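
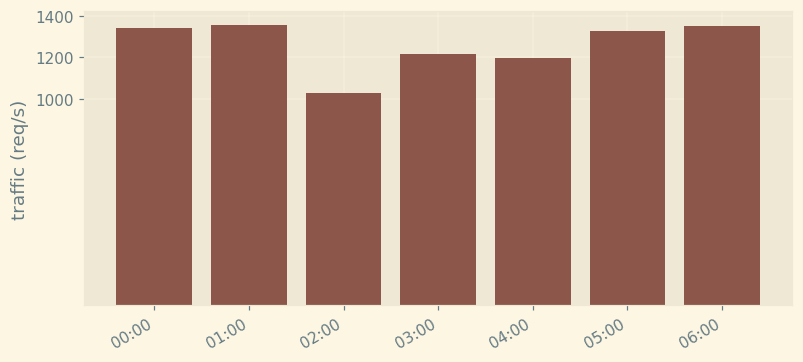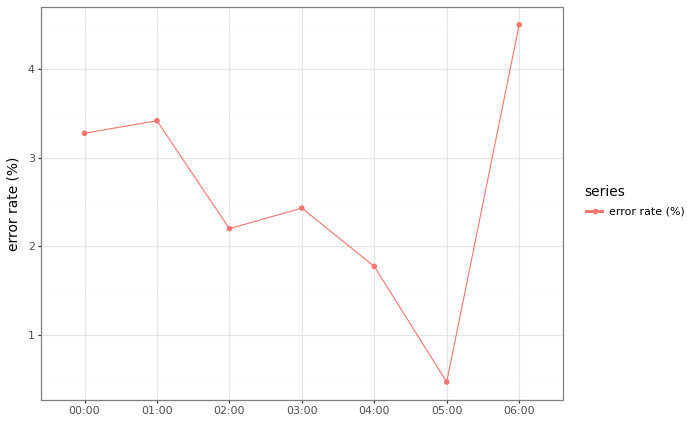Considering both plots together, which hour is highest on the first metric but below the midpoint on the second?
Chart 2 median error rate (%) ≈ 2.5; below-median hours: 02:00, 04:00, 05:00. Among those, 05:00 has the highest traffic (req/s) (≈ 1400).

05:00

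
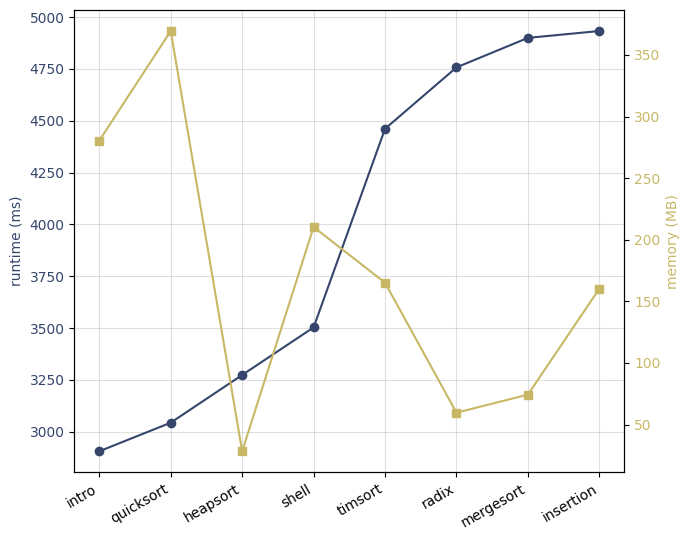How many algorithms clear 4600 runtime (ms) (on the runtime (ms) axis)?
3

Above 4600: radix, mergesort, insertion.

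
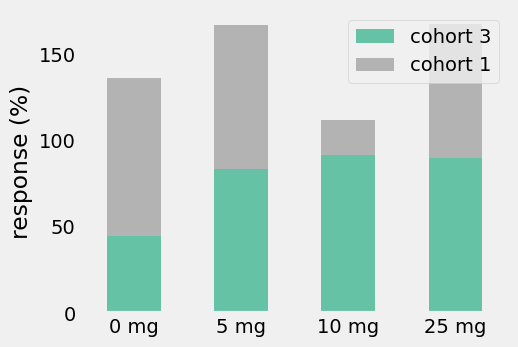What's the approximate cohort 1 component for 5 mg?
cohort 1 top ≈ 160, bottom ≈ 80; segment ≈ 80.

≈ 80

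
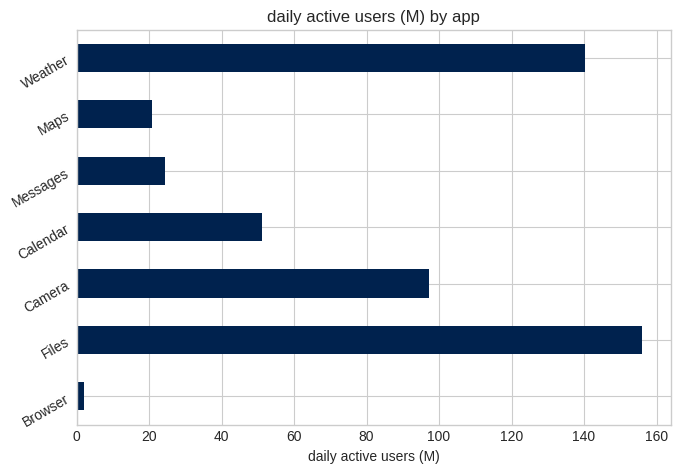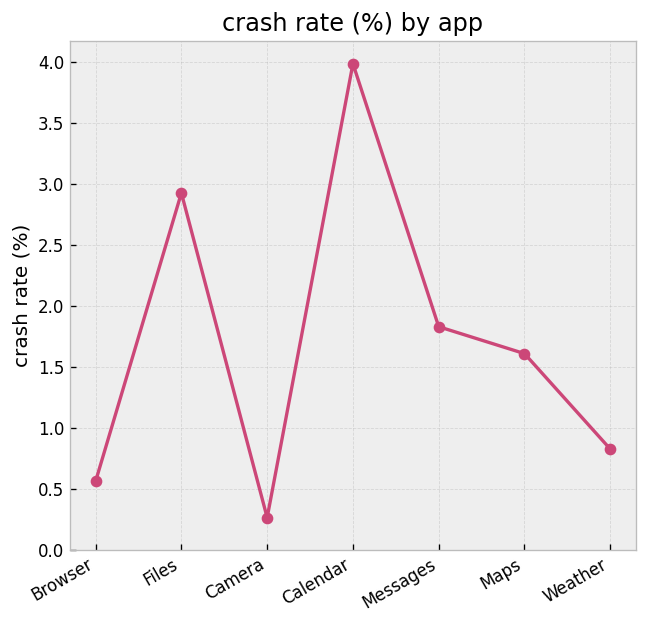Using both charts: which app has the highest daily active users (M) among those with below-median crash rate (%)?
Weather

Chart 2 median crash rate (%) ≈ 1.5; below-median apps: Browser, Camera, Weather. Among those, Weather has the highest daily active users (M) (≈ 140).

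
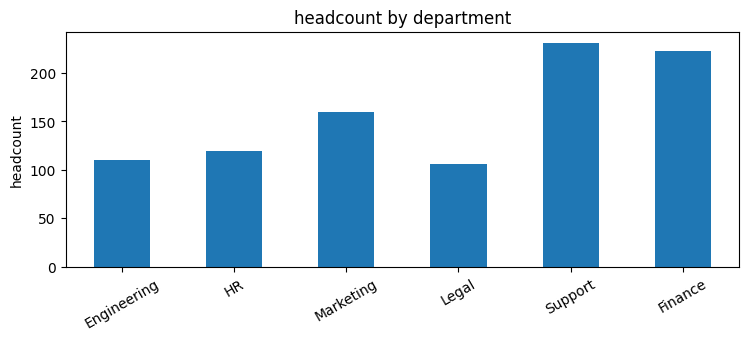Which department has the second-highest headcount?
Finance

Top 3: Support ≈ 240, Finance ≈ 220, Marketing ≈ 160.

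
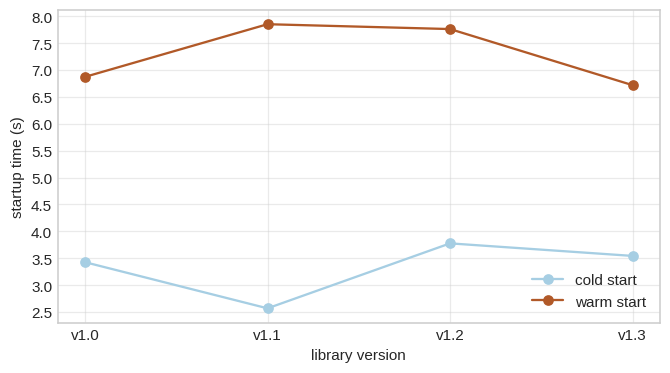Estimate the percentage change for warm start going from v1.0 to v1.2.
v1.0 ≈ 7.0, v1.2 ≈ 8.0; (8.0 − 7.0) / 7.0 ≈ +14.3%.

≈ +14.3%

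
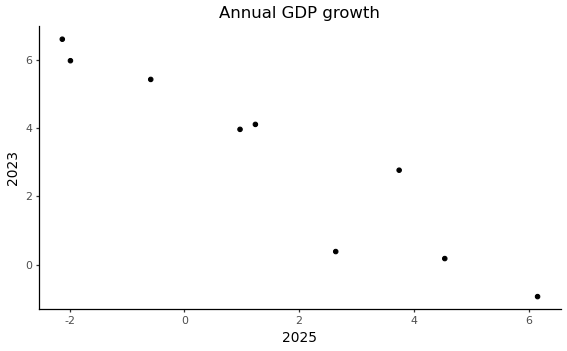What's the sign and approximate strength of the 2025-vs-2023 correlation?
negative, strong

Points are negatively correlated; strong (|r| ≈ 0.9).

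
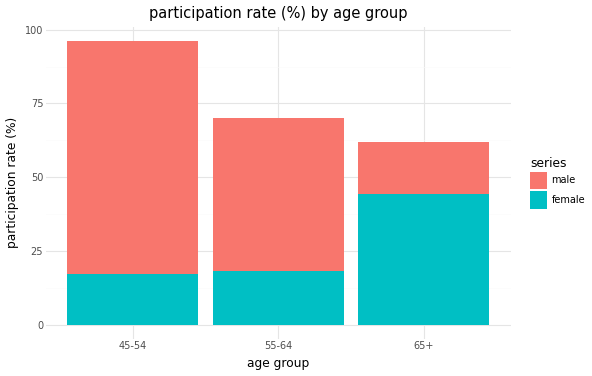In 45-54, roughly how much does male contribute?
male top ≈ 100, bottom ≈ 20; segment ≈ 80.

≈ 80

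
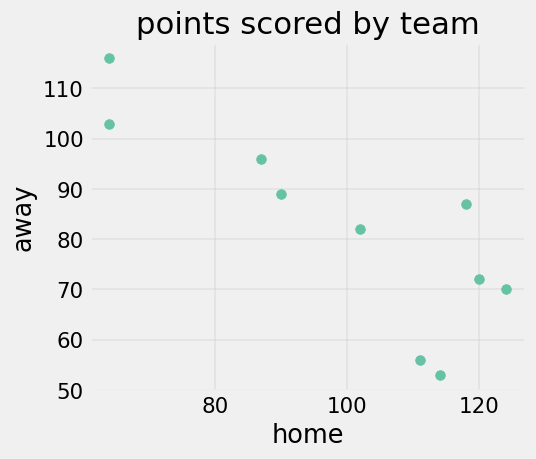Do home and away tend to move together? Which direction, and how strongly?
Points are negatively correlated; strong (|r| ≈ 0.8).

negative, strong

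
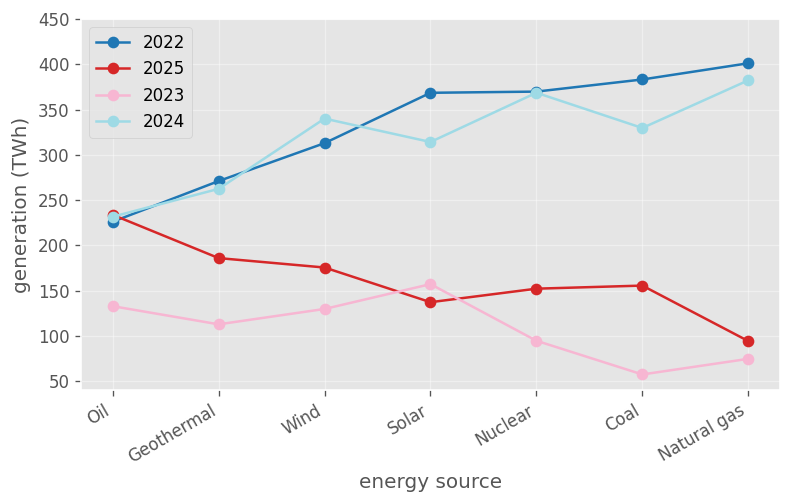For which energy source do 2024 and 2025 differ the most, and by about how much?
Natural gas: 2024 ≈ 400, 2025 ≈ 100 → gap ≈ 300. Next-largest (Nuclear) is only ≈ 200.

Natural gas, ≈ 300 TWh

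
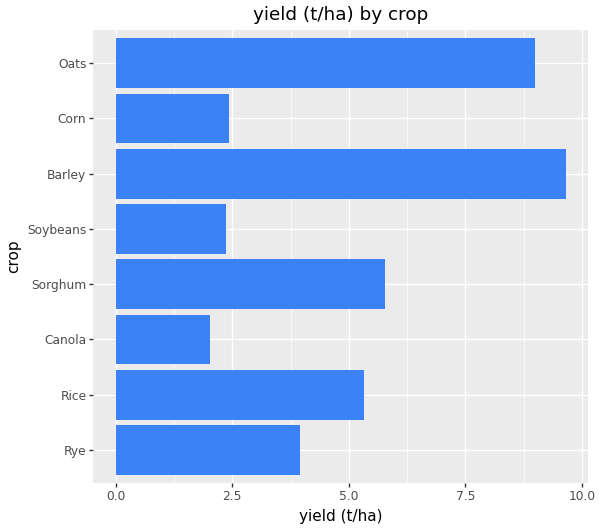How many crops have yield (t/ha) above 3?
Above 3: Rye, Rice, Sorghum, Barley, Oats.

5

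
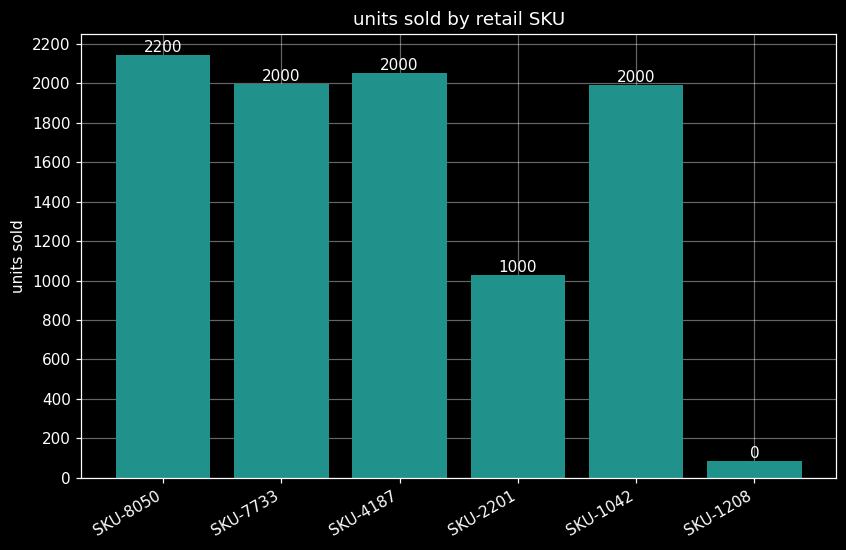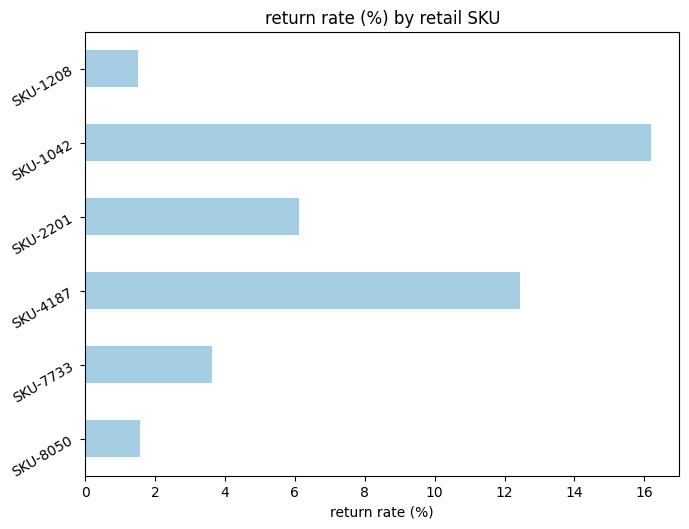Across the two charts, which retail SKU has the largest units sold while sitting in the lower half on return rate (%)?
SKU-8050

Chart 2 median return rate (%) ≈ 4; below-median retail SKUs: SKU-8050, SKU-7733, SKU-1208. Among those, SKU-8050 has the highest units sold (≈ 2200).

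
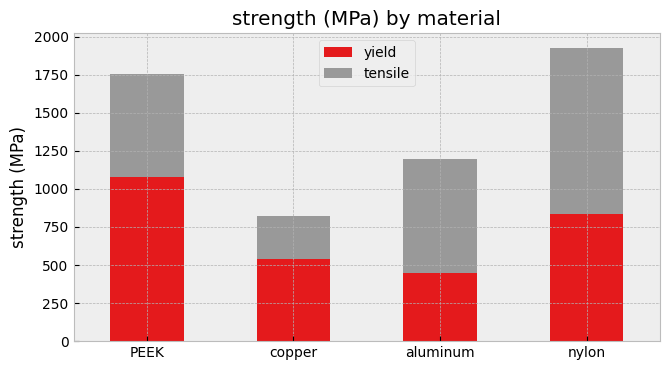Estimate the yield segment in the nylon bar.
yield top ≈ 800, bottom ≈ 0; segment ≈ 800.

≈ 800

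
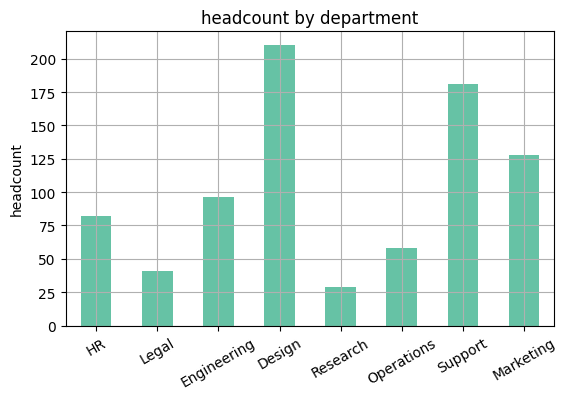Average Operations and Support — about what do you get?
≈ 120

(60 + 180) / 2 ≈ 120.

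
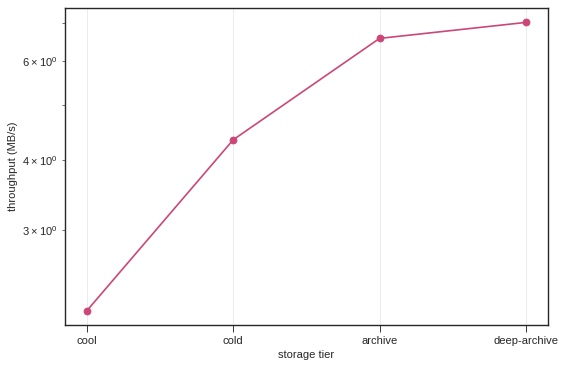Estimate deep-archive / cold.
deep-archive ≈ 7.0, cold ≈ 4.5; 7.0/4.5 ≈ 1.56.

≈ 1.56×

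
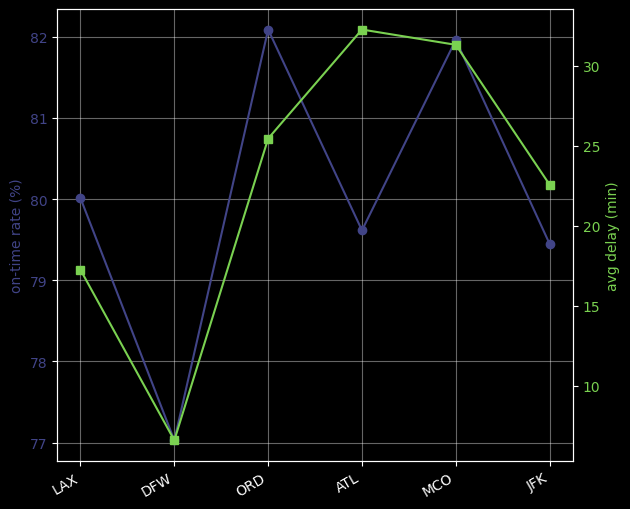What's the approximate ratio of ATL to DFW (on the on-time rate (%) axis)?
≈ 1.03×

ATL ≈ 79.5, DFW ≈ 77.0; 79.5/77.0 ≈ 1.03.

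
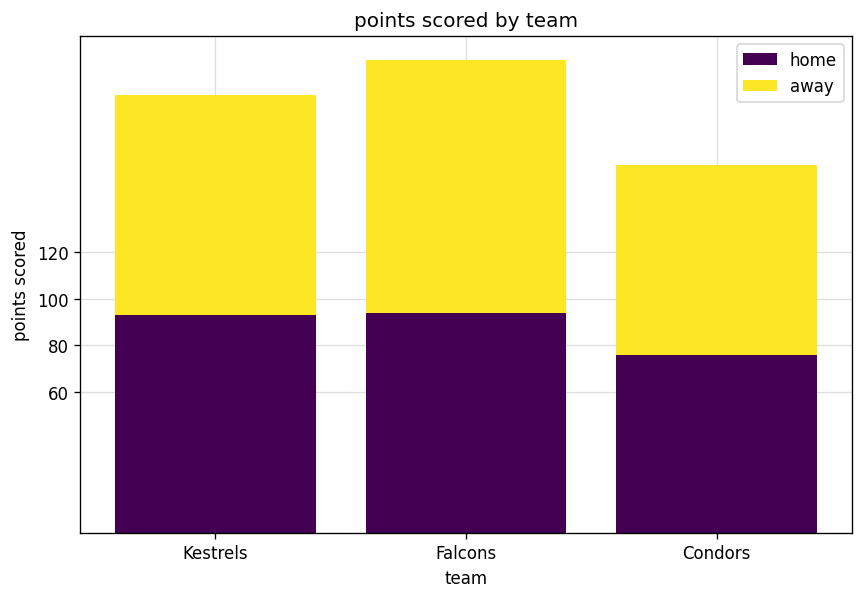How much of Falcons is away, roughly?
≈ 100

away top ≈ 200, bottom ≈ 100; segment ≈ 100.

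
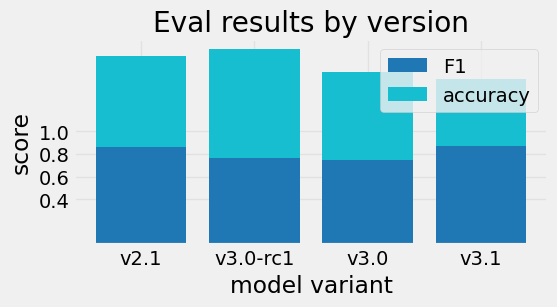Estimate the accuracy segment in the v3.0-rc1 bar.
≈ 1.0

accuracy top ≈ 1.8, bottom ≈ 0.8; segment ≈ 1.0.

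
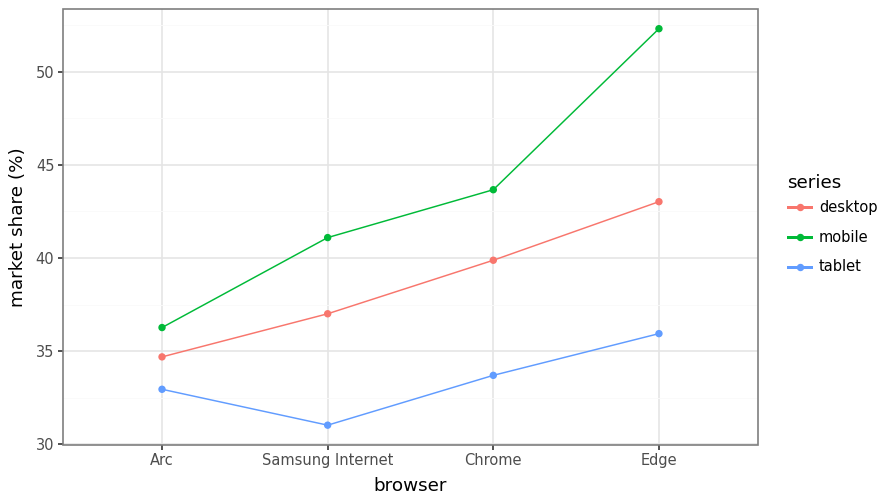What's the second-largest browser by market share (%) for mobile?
Top 3 for mobile: Edge ≈ 52, Chrome ≈ 44, Samsung Internet ≈ 42.

Chrome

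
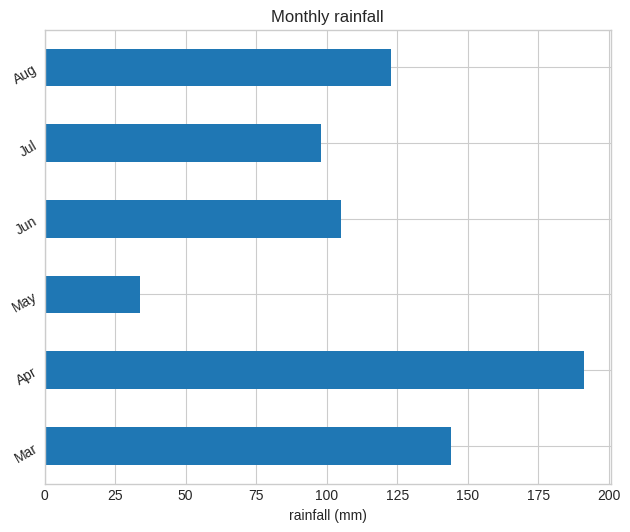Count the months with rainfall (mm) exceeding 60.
Above 60: Mar, Apr, Jun, Jul, Aug.

5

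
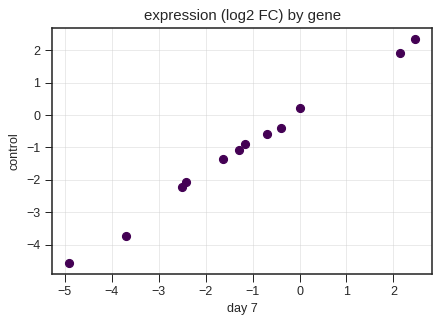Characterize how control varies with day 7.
positive, strong

Points are positively correlated; strong (|r| ≈ 1.0).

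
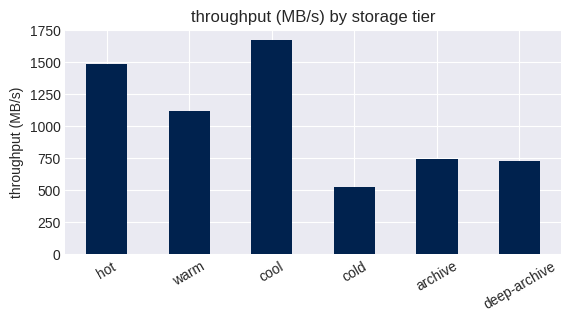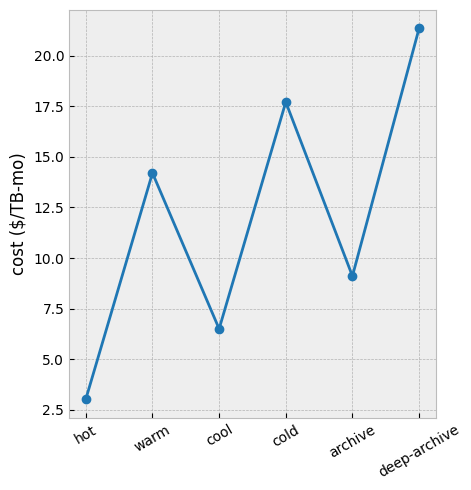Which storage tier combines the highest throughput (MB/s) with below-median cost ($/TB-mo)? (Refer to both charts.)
Chart 2 median cost ($/TB-mo) ≈ 12; below-median storage tiers: hot, cool, archive. Among those, cool has the highest throughput (MB/s) (≈ 1600).

cool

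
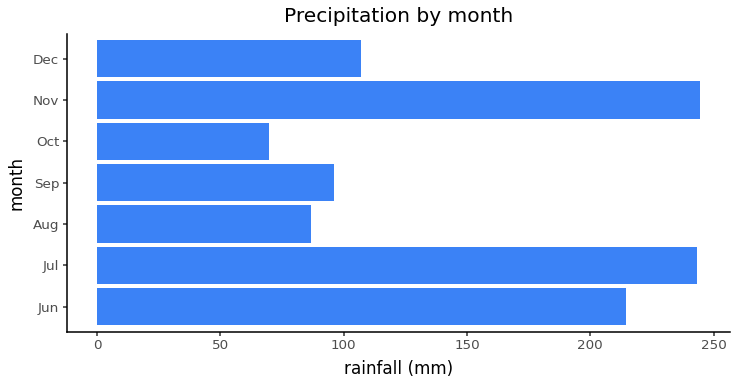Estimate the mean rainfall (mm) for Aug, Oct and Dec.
≈ 83

(75 + 75 + 100) / 3 ≈ 83.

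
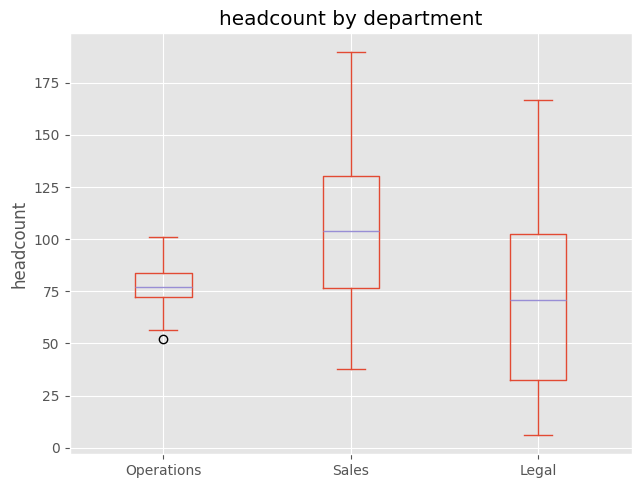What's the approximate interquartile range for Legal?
Q3 ≈ 100, Q1 ≈ 30; IQR ≈ 70.

≈ 70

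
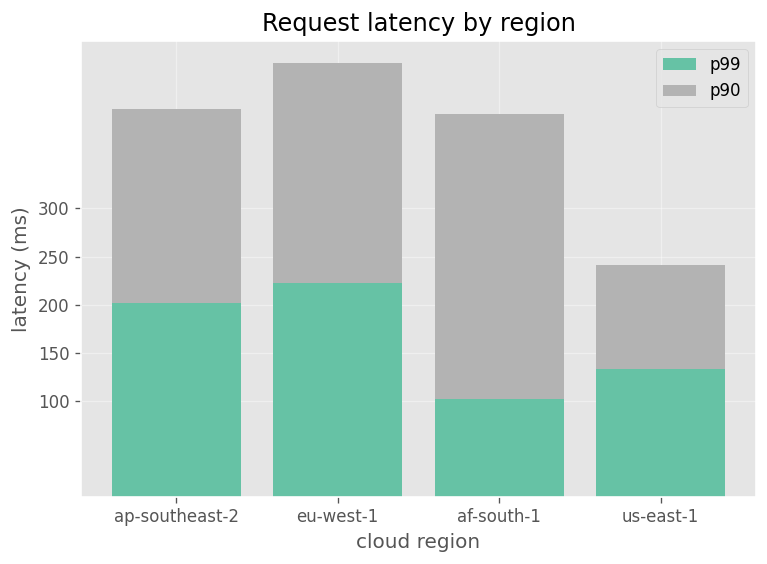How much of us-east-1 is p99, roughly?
≈ 150

p99 top ≈ 150, bottom ≈ 0; segment ≈ 150.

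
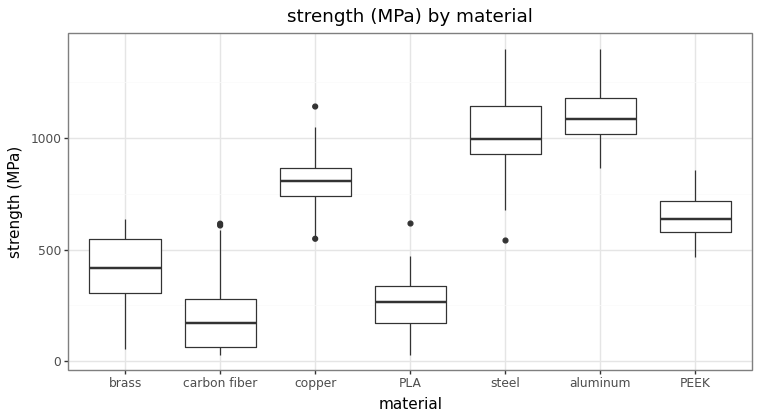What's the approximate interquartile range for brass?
≈ 200

Q3 ≈ 500, Q1 ≈ 300; IQR ≈ 200.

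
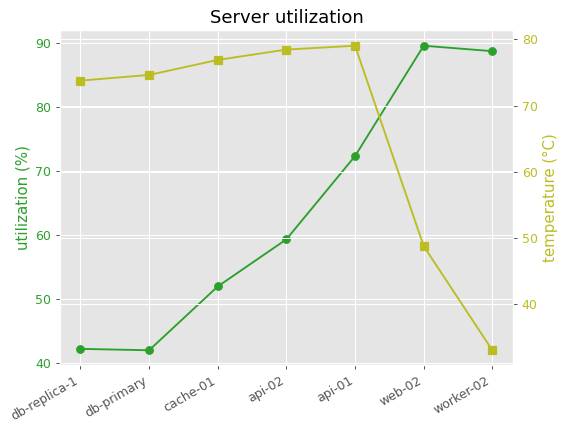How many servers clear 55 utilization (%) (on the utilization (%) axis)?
Above 55: api-02, api-01, web-02, worker-02.

4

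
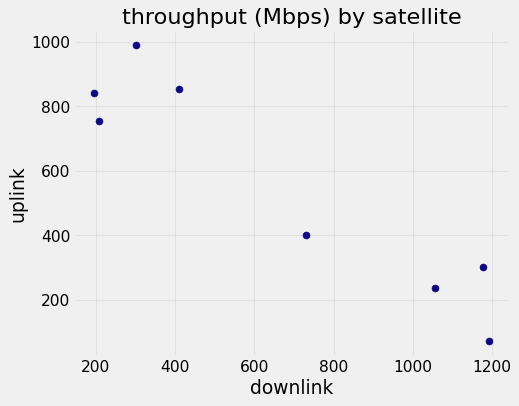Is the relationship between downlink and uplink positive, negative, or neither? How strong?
negative, strong

Points are negatively correlated; strong (|r| ≈ 0.9).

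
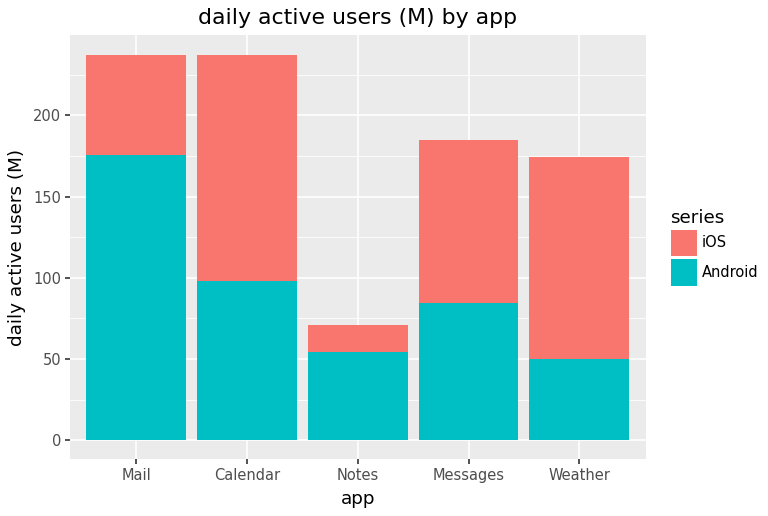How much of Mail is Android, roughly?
Android top ≈ 180, bottom ≈ 0; segment ≈ 180.

≈ 180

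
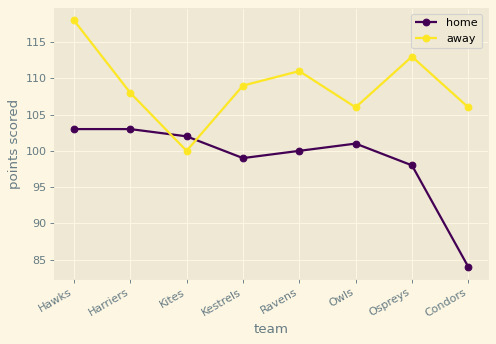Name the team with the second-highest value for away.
Ospreys

Top 3 for away: Hawks ≈ 120, Ospreys ≈ 115, Ravens ≈ 110.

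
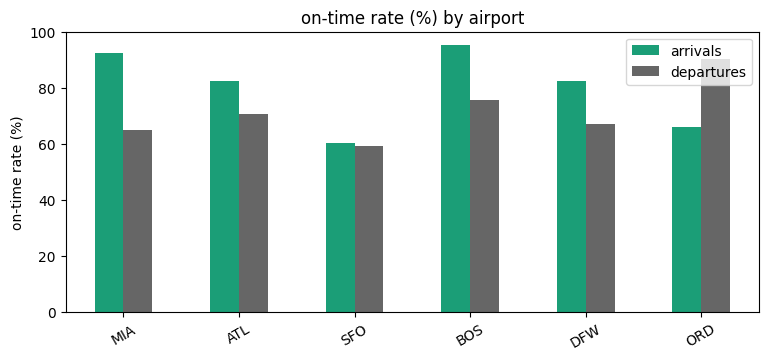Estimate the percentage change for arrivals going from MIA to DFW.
≈ -11.1%

MIA ≈ 90, DFW ≈ 80; (80 − 90) / 90 ≈ -11.1%.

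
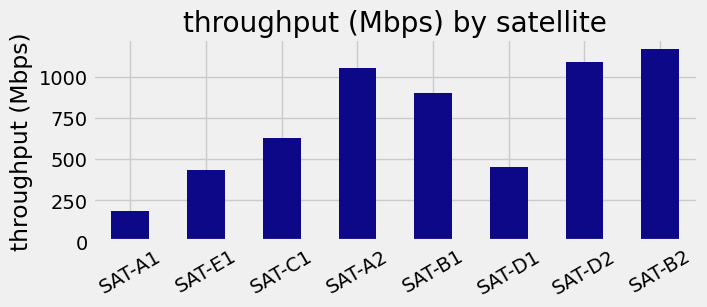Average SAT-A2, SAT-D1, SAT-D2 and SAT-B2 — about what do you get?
(1100 + 400 + 1100 + 1200) / 4 ≈ 950.

≈ 950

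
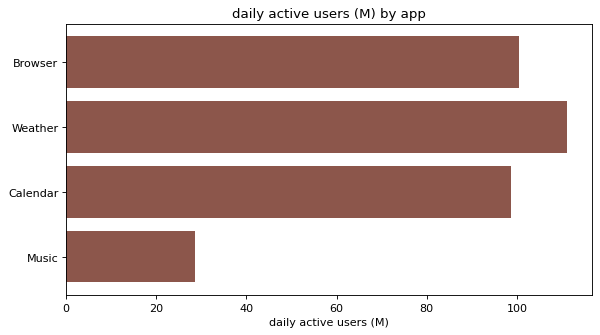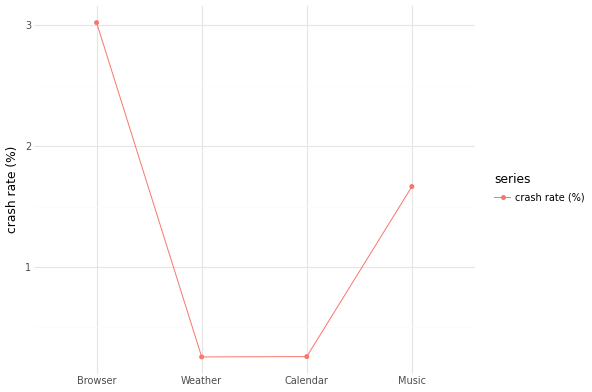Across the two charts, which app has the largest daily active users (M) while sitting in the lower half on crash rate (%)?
Weather

Chart 2 median crash rate (%) ≈ 1; below-median apps: Weather, Calendar. Among those, Weather has the highest daily active users (M) (≈ 120).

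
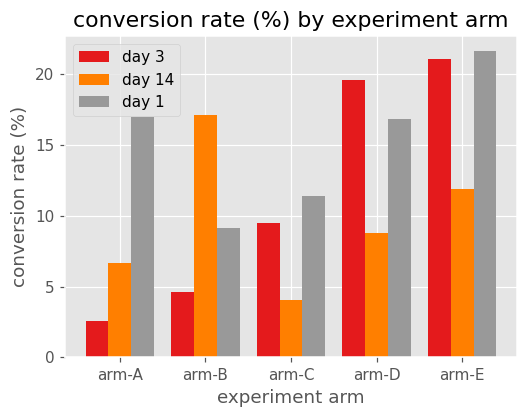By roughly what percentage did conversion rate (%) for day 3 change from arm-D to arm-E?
arm-D ≈ 20, arm-E ≈ 22; (22 − 20) / 20 ≈ +10%.

≈ +10%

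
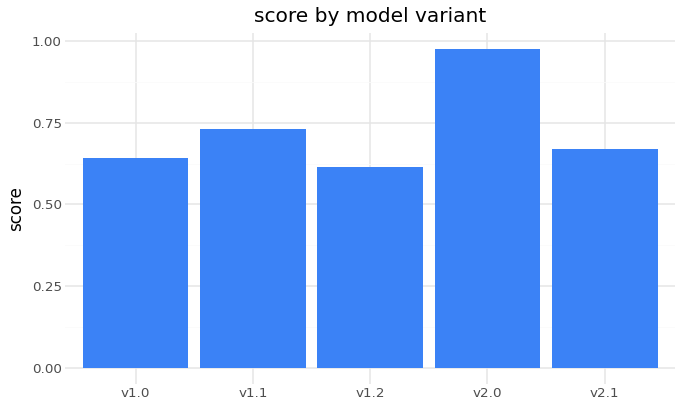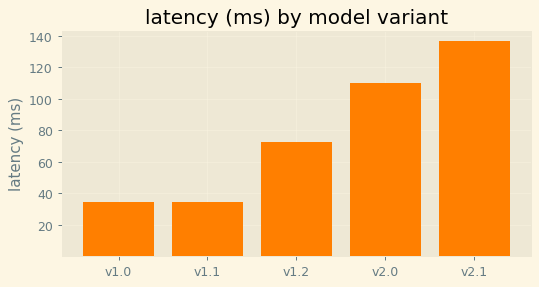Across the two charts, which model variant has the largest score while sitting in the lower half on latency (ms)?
v1.1

Chart 2 median latency (ms) ≈ 80; below-median model variants: v1.0, v1.1. Among those, v1.1 has the highest score (≈ 0.7).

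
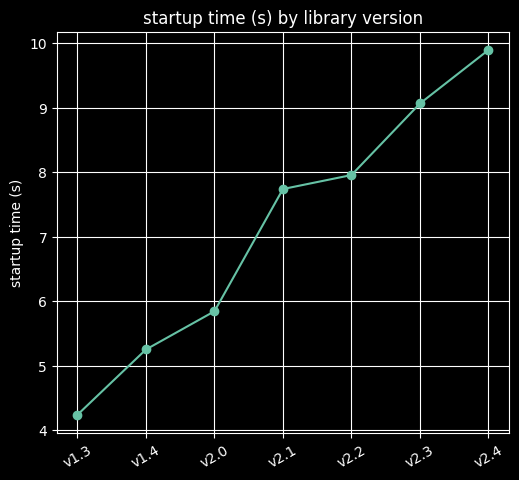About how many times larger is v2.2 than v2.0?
≈ 1.33×

v2.2 ≈ 8.0, v2.0 ≈ 6.0; 8.0/6.0 ≈ 1.33.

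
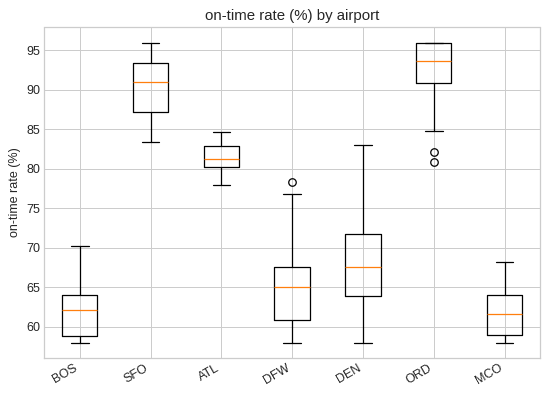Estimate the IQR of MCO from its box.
≈ 5

Q3 ≈ 65, Q1 ≈ 60; IQR ≈ 5.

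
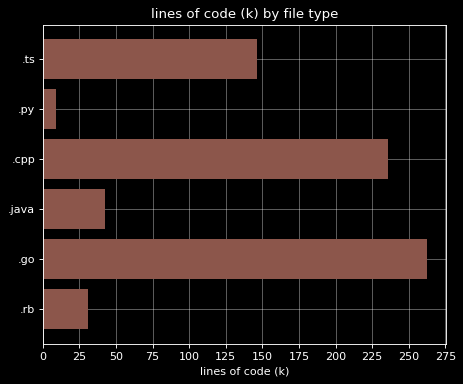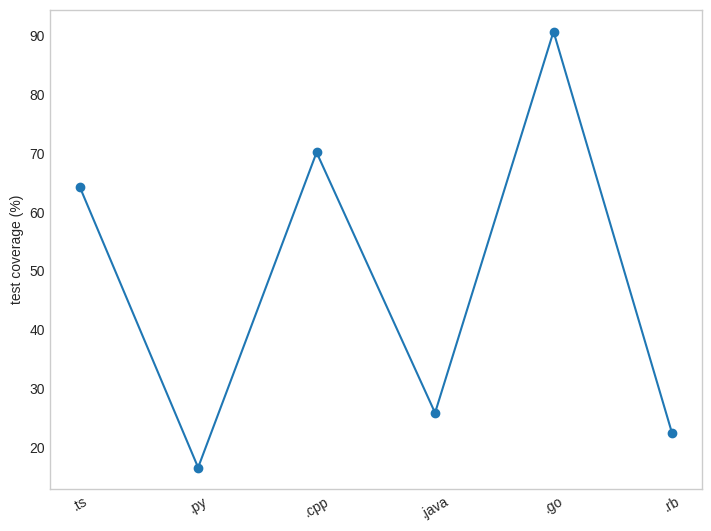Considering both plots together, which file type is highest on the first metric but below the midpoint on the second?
Chart 2 median test coverage (%) ≈ 50; below-median file types: .py, .java, .rb. Among those, .java has the highest lines of code (k) (≈ 50).

.java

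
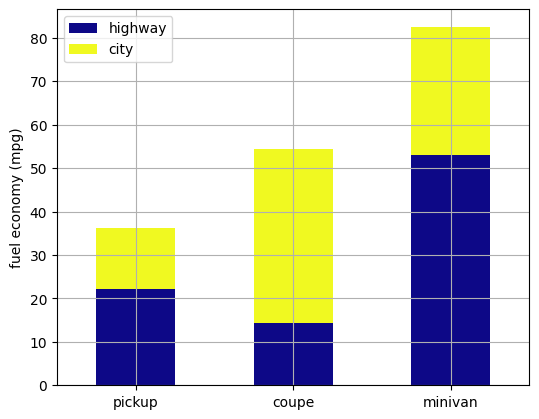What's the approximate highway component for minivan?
≈ 50

highway top ≈ 50, bottom ≈ 0; segment ≈ 50.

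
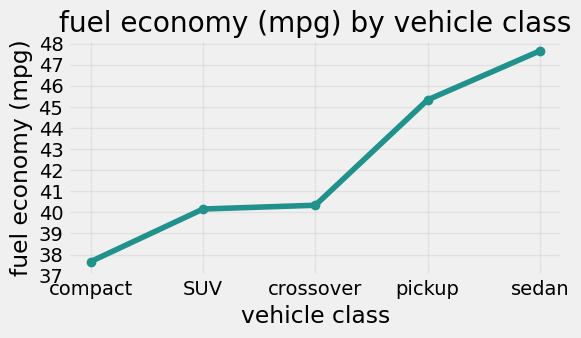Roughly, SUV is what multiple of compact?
SUV ≈ 40, compact ≈ 38; 40/38 ≈ 1.05.

≈ 1.05×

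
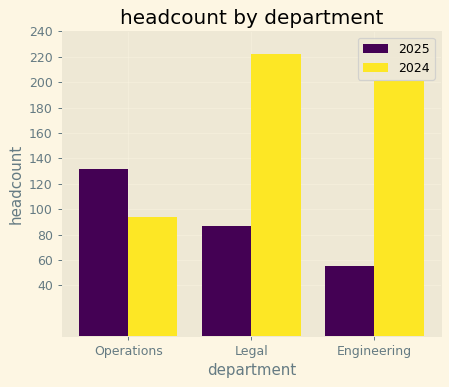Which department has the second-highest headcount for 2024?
Top 3 for 2024: Legal ≈ 220, Engineering ≈ 200, Operations ≈ 100.

Engineering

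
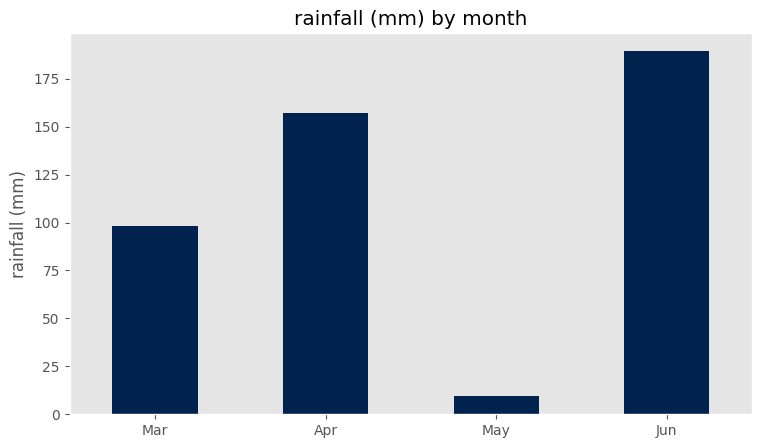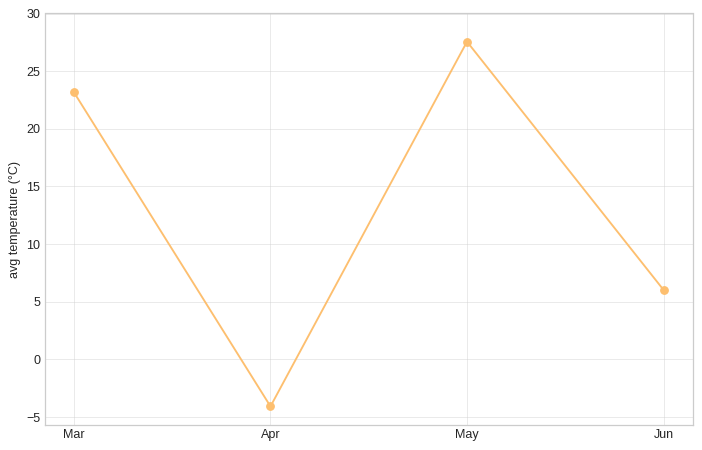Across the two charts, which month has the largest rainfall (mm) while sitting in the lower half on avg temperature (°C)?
Chart 2 median avg temperature (°C) ≈ 15; below-median months: Apr, Jun. Among those, Jun has the highest rainfall (mm) (≈ 180).

Jun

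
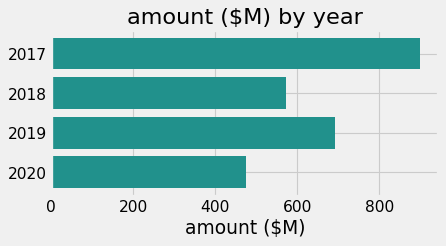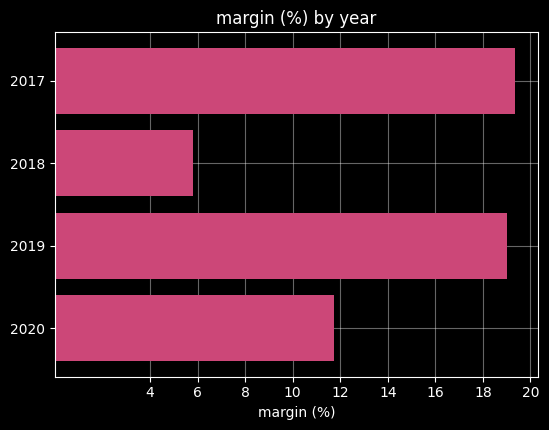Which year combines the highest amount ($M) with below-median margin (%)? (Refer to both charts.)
Chart 2 median margin (%) ≈ 16; below-median years: 2018, 2020. Among those, 2018 has the highest amount ($M) (≈ 600).

2018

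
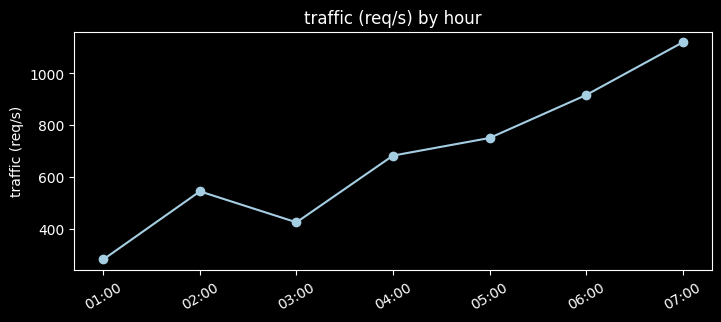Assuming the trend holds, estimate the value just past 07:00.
Last three: 800, 900, 1100 → slope ≈ 150/step → next ≈ 1250.

≈ 1250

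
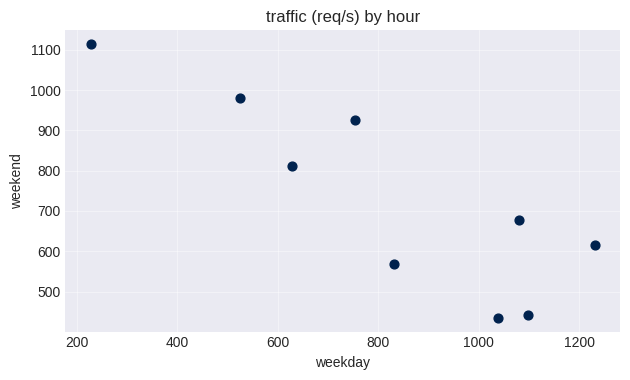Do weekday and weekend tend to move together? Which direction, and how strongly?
Points are negatively correlated; strong (|r| ≈ 0.9).

negative, strong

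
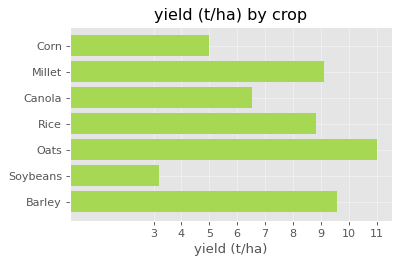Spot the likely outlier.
Soybeans

Soybeans ≈ 3; the rest sit between ≈ 5 and ≈ 11.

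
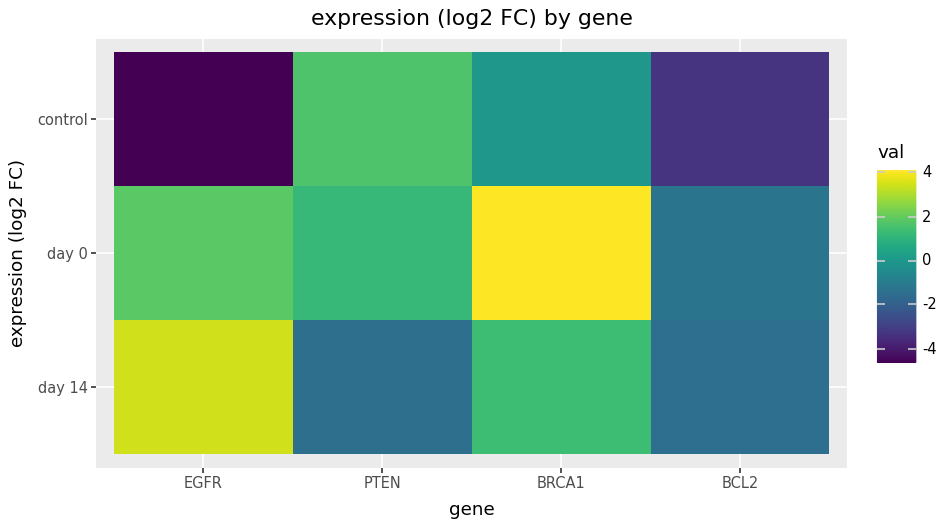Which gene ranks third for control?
Top 4 for control: PTEN ≈ 2, BRCA1 ≈ 0, BCL2 ≈ -3, EGFR ≈ -5.

BCL2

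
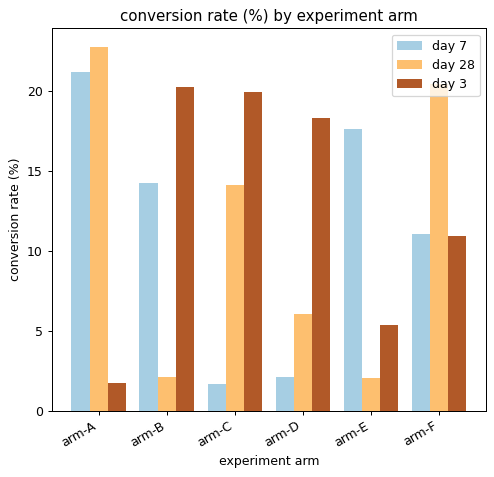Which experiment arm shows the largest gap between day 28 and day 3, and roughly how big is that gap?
arm-A, ≈ 20 %

arm-A: day 28 ≈ 22, day 3 ≈ 2 → gap ≈ 20. Next-largest (arm-B) is only ≈ 18.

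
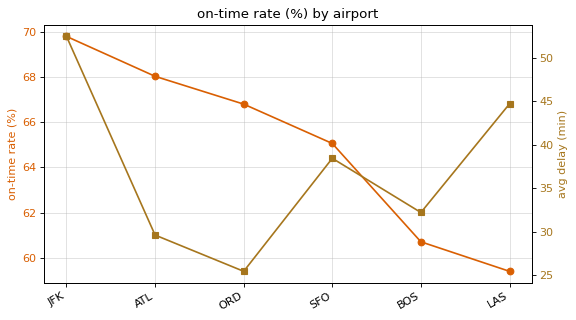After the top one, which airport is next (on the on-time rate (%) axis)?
ATL

Top 3 (on the on-time rate (%) axis): JFK ≈ 70, ATL ≈ 68, ORD ≈ 67.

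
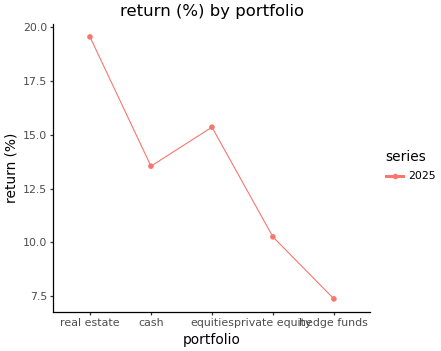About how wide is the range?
≈ 12

Max real estate ≈ 20, min hedge funds ≈ 8; range ≈ 12.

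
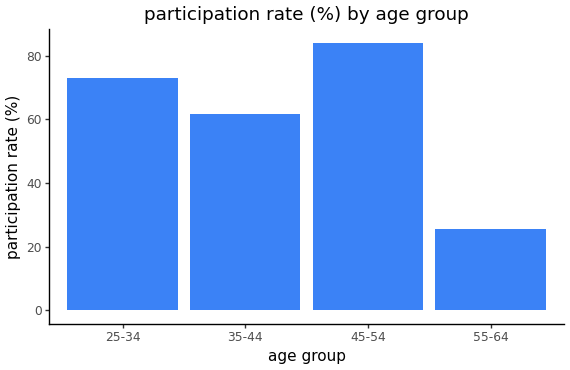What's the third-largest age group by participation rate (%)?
Top 4: 45-54 ≈ 80, 25-34 ≈ 70, 35-44 ≈ 60, 55-64 ≈ 30.

35-44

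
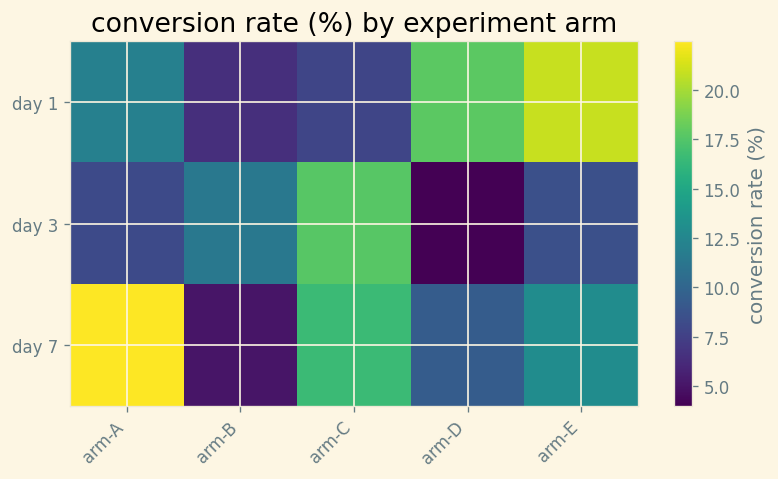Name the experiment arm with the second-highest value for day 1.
Top 3 for day 1: arm-E ≈ 20, arm-D ≈ 18, arm-A ≈ 12.

arm-D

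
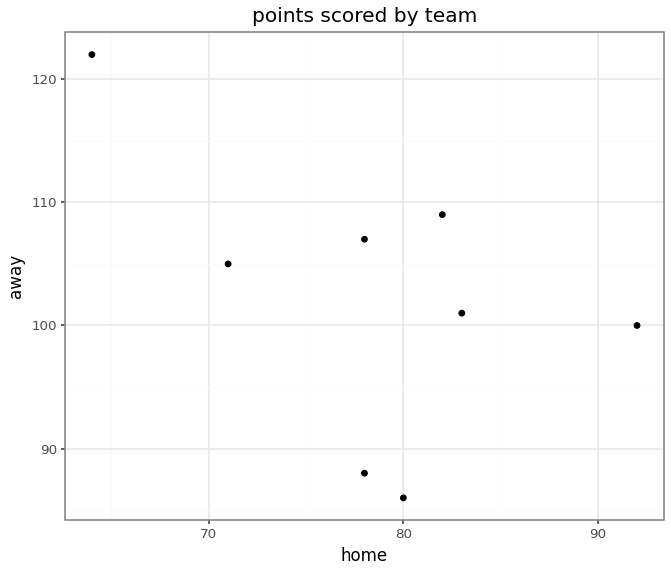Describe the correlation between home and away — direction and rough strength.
negative, moderate

Points are negatively correlated; moderate (|r| ≈ 0.5).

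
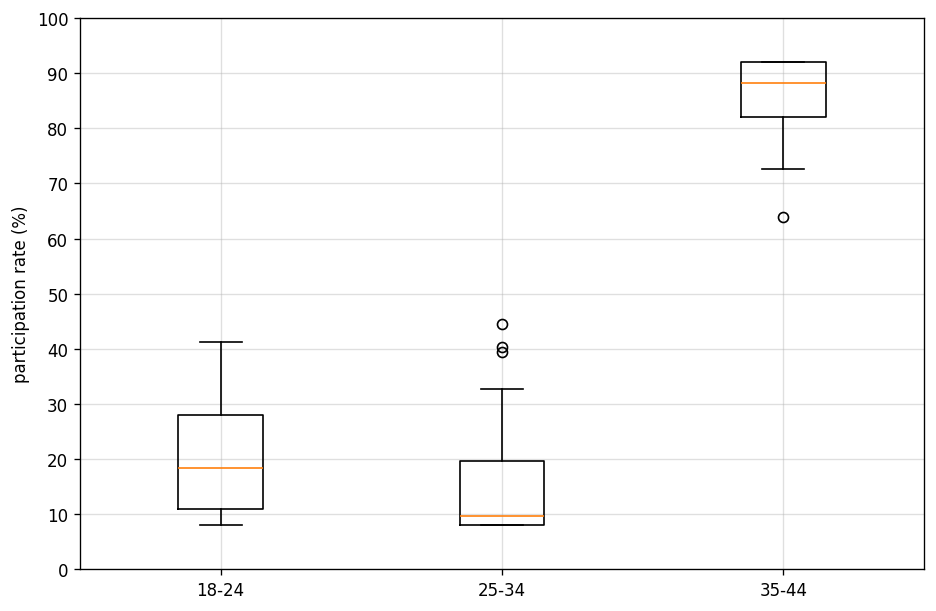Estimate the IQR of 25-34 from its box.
Q3 ≈ 20, Q1 ≈ 10; IQR ≈ 10.

≈ 10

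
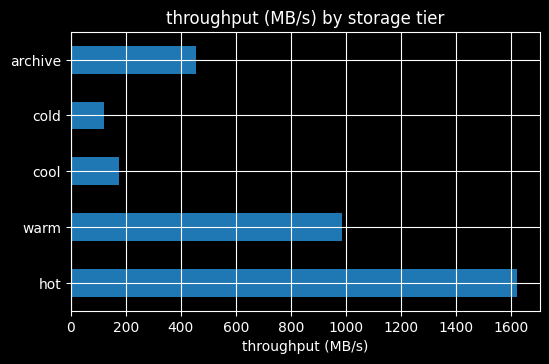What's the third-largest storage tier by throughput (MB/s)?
Top 4: hot ≈ 1600, warm ≈ 1000, archive ≈ 400, cool ≈ 200.

archive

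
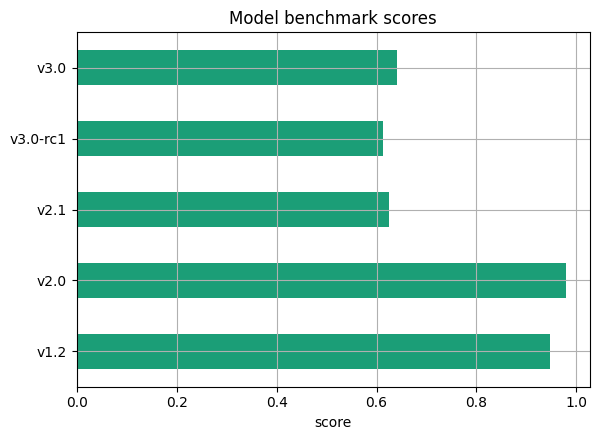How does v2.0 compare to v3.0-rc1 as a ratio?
v2.0 ≈ 1.0, v3.0-rc1 ≈ 0.6; 1.0/0.6 ≈ 1.67.

≈ 1.67×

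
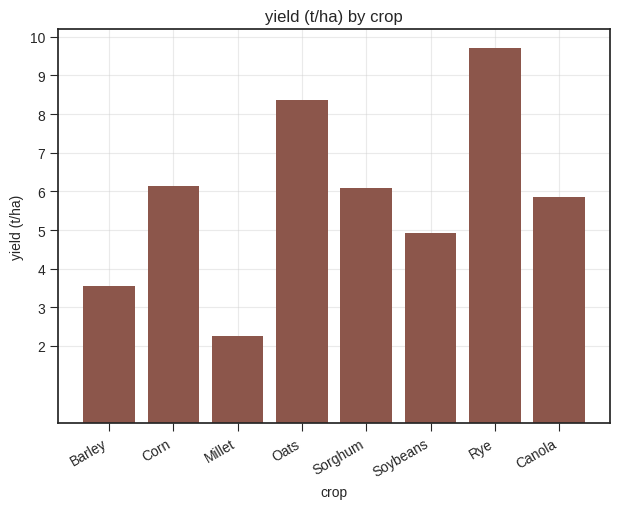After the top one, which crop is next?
Oats

Top 3: Rye ≈ 10, Oats ≈ 8, Corn ≈ 6.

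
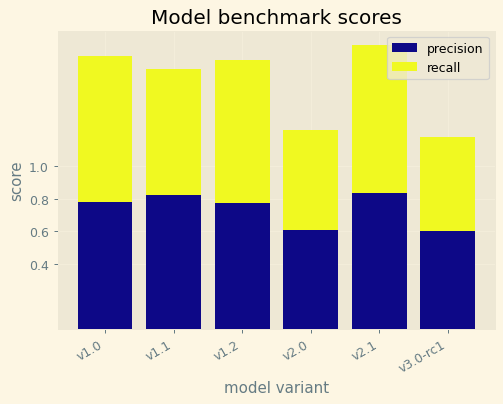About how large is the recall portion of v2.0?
≈ 0.6

recall top ≈ 1.2, bottom ≈ 0.6; segment ≈ 0.6.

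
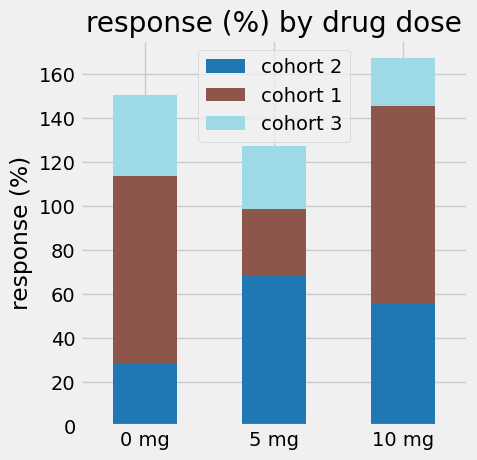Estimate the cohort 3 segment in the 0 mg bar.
cohort 3 top ≈ 160, bottom ≈ 120; segment ≈ 40.

≈ 40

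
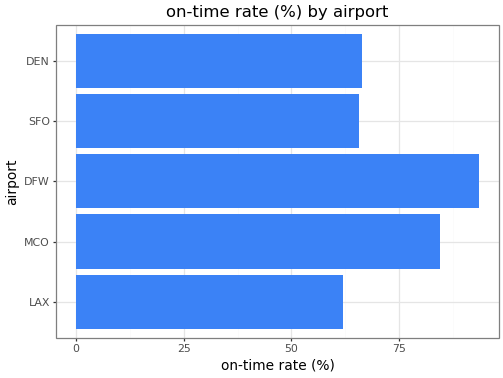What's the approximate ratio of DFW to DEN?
≈ 1.29×

DFW ≈ 90, DEN ≈ 70; 90/70 ≈ 1.29.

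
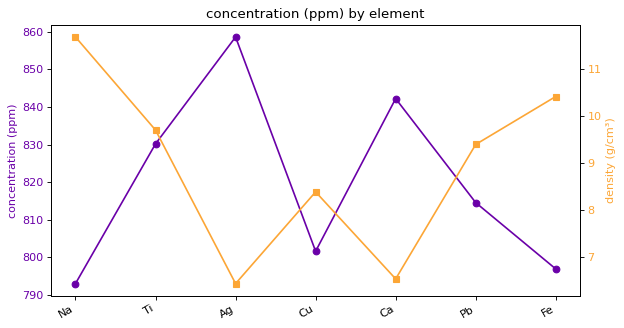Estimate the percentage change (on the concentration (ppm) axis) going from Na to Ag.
≈ +8.9%

Na ≈ 790, Ag ≈ 860; (860 − 790) / 790 ≈ +8.9%.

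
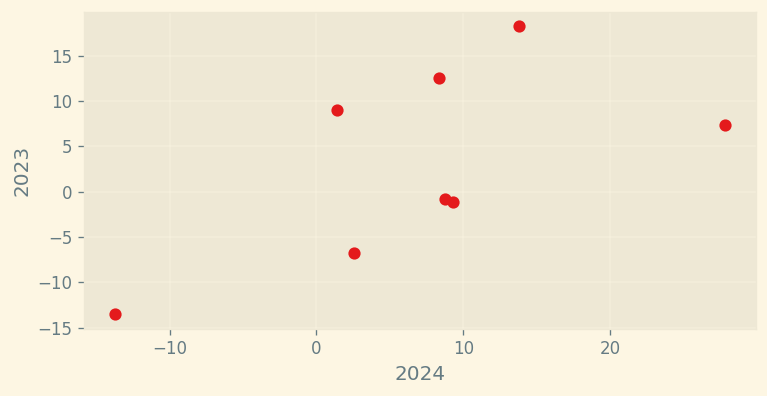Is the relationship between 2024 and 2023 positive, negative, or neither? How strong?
Points are positively correlated; moderate (|r| ≈ 0.6).

positive, moderate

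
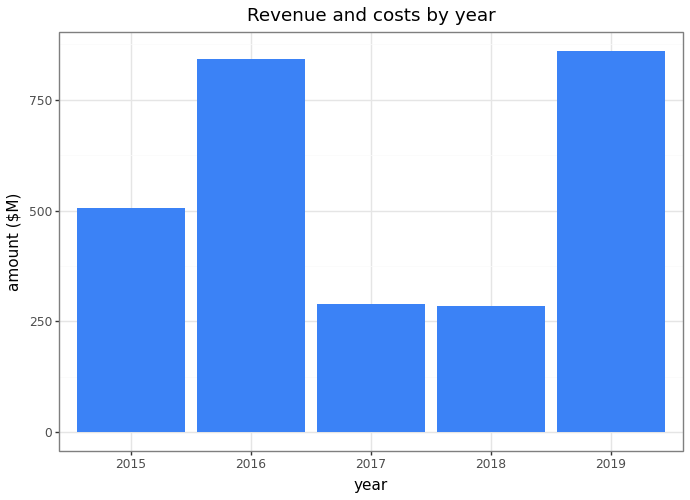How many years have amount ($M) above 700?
Above 700: 2016, 2019.

2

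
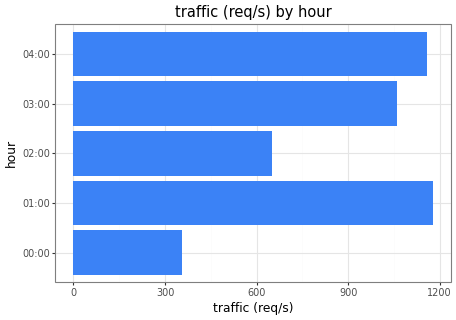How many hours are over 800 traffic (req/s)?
Above 800: 01:00, 03:00, 04:00.

3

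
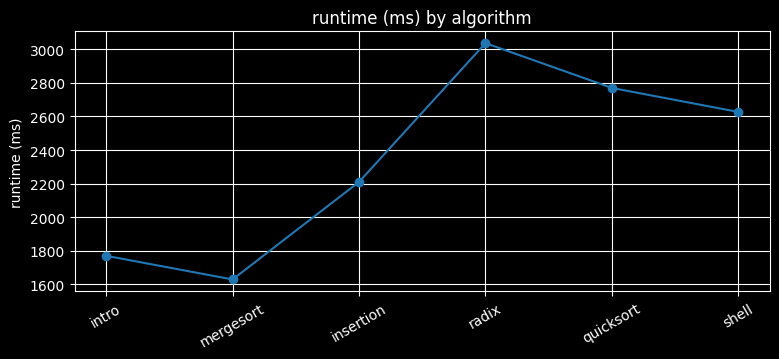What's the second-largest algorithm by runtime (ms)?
Top 3: radix ≈ 3000, quicksort ≈ 2800, shell ≈ 2600.

quicksort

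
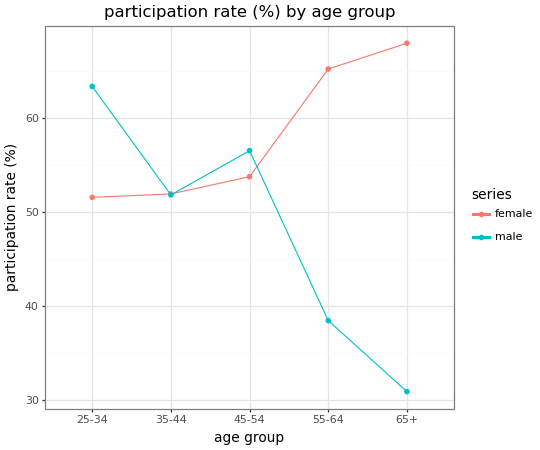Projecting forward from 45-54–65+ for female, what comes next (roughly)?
Last three: 55, 65, 70 → slope ≈ 7.5/step → next ≈ 77.5.

≈ 77.5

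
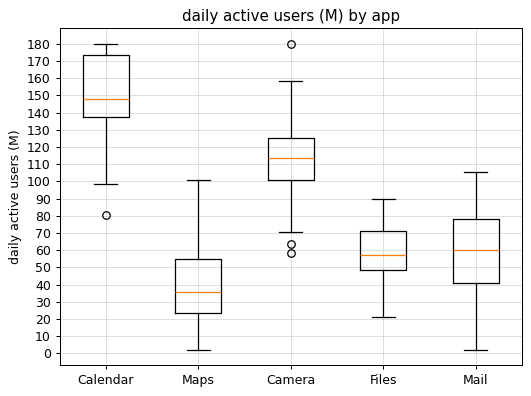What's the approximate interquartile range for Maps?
≈ 30

Q3 ≈ 50, Q1 ≈ 20; IQR ≈ 30.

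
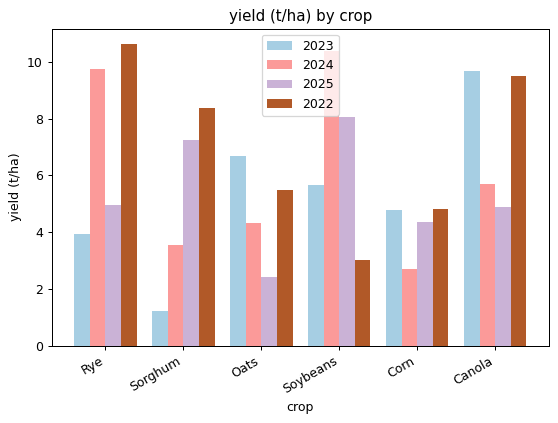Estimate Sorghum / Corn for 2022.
≈ 1.6×

Sorghum ≈ 8, Corn ≈ 5; 8/5 ≈ 1.6.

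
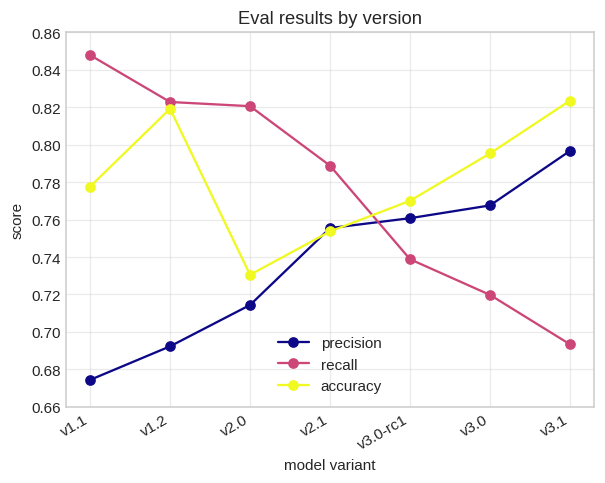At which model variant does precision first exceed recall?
v3.0-rc1

v2.1: precision ≈ 0.76 vs recall ≈ 0.78 (not yet); v3.0-rc1: precision ≈ 0.76 vs recall ≈ 0.74 (first crossover).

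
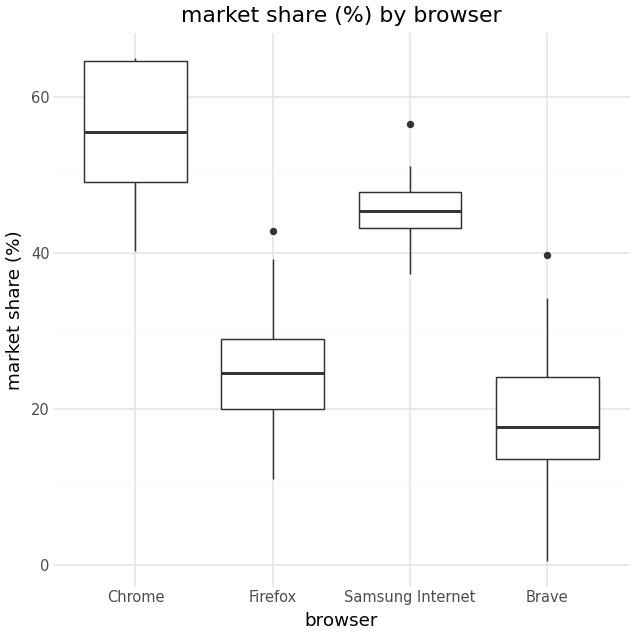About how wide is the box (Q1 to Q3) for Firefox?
≈ 10

Q3 ≈ 30, Q1 ≈ 20; IQR ≈ 10.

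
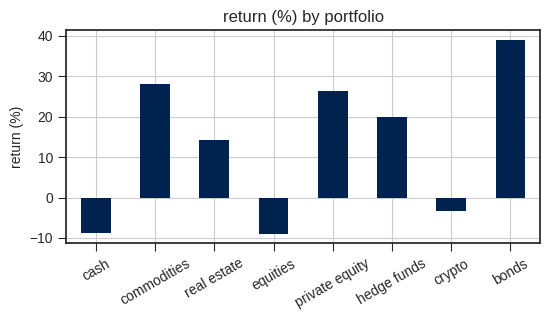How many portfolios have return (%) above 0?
5

Above 0: commodities, real estate, private equity, hedge funds, bonds.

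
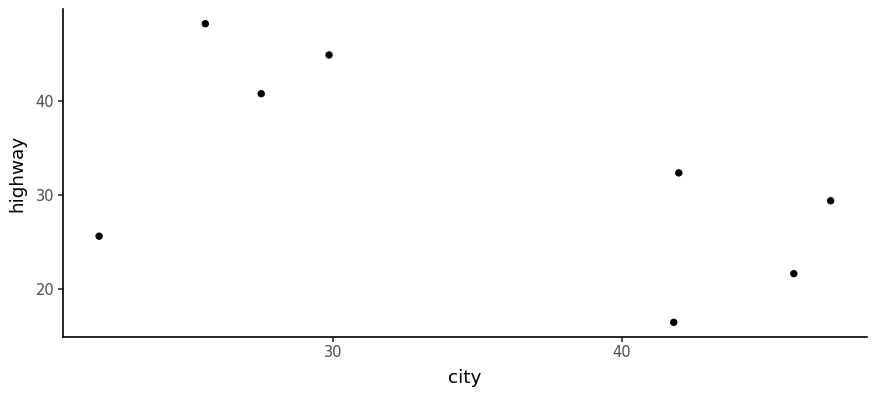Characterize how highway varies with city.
negative, moderate

Points are negatively correlated; moderate (|r| ≈ 0.6).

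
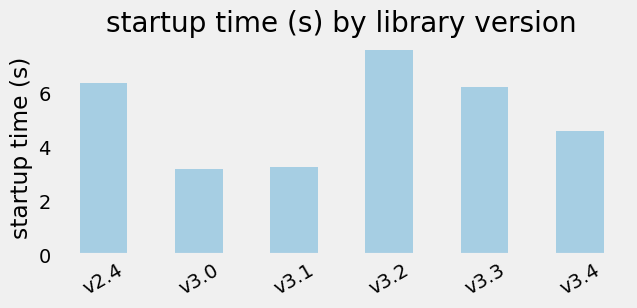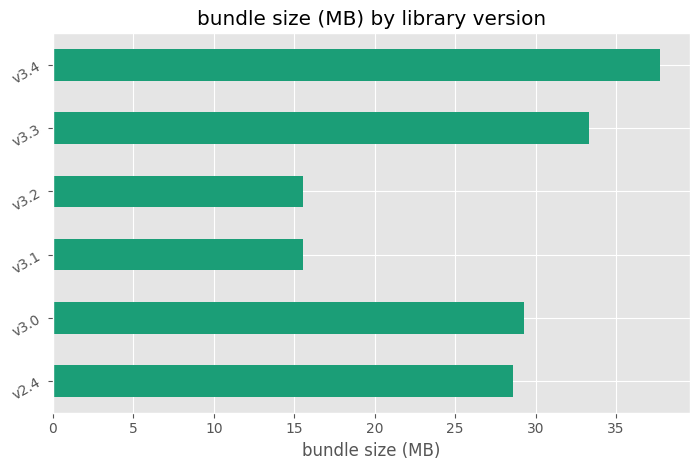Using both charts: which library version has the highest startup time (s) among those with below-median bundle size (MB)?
Chart 2 median bundle size (MB) ≈ 30; below-median library versions: v2.4, v3.1, v3.2. Among those, v3.2 has the highest startup time (s) (≈ 8).

v3.2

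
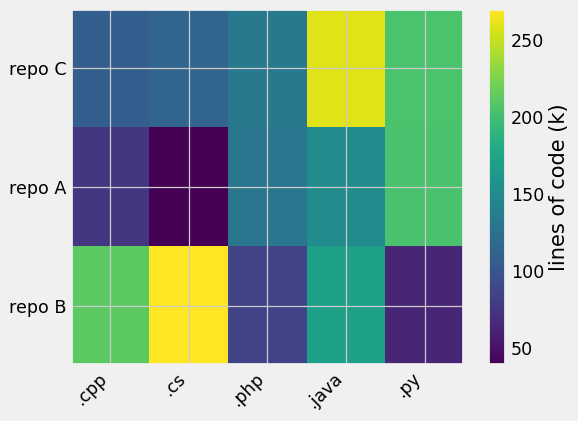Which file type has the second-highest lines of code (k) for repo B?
Top 3 for repo B: .cs ≈ 280, .cpp ≈ 220, .java ≈ 160.

.cpp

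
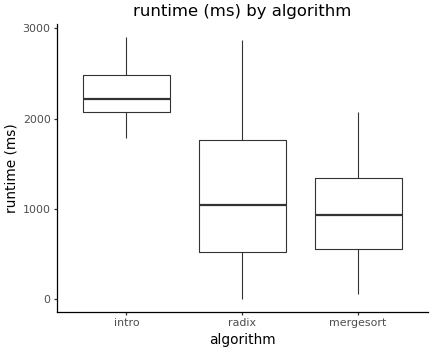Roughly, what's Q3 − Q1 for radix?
Q3 ≈ 1800, Q1 ≈ 600; IQR ≈ 1200.

≈ 1200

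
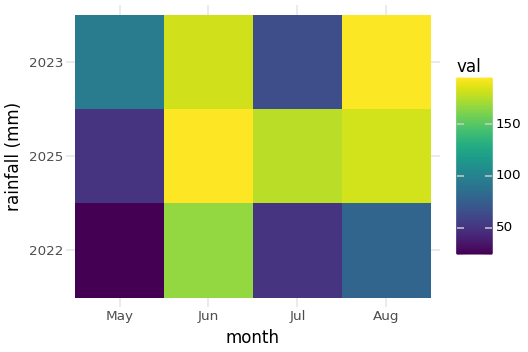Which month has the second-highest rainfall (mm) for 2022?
Aug

Top 3 for 2022: Jun ≈ 160, Aug ≈ 80, Jul ≈ 40.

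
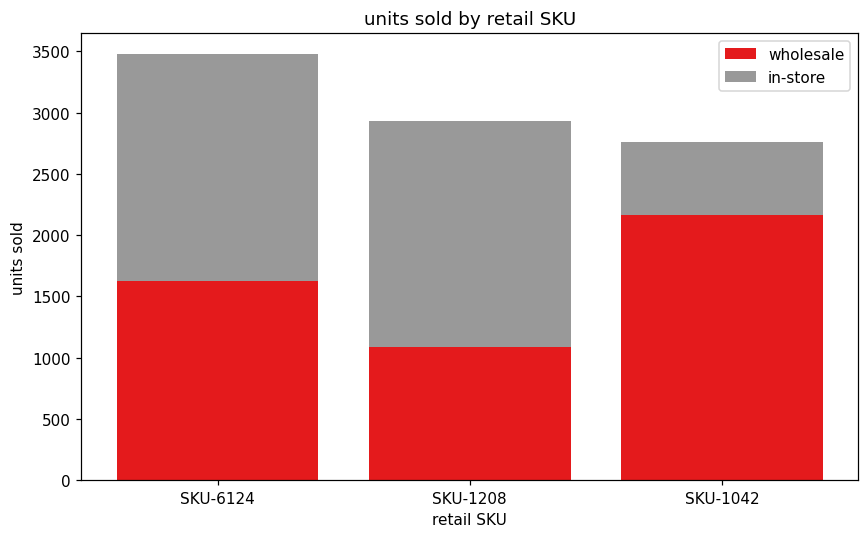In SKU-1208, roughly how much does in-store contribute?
≈ 2000

in-store top ≈ 3000, bottom ≈ 1000; segment ≈ 2000.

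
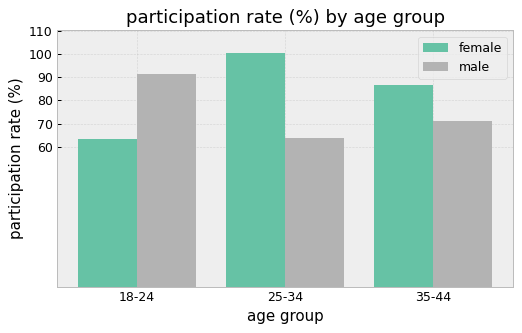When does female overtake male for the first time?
25-34

18-24: female ≈ 60 vs male ≈ 90 (not yet); 25-34: female ≈ 100 vs male ≈ 60 (first crossover).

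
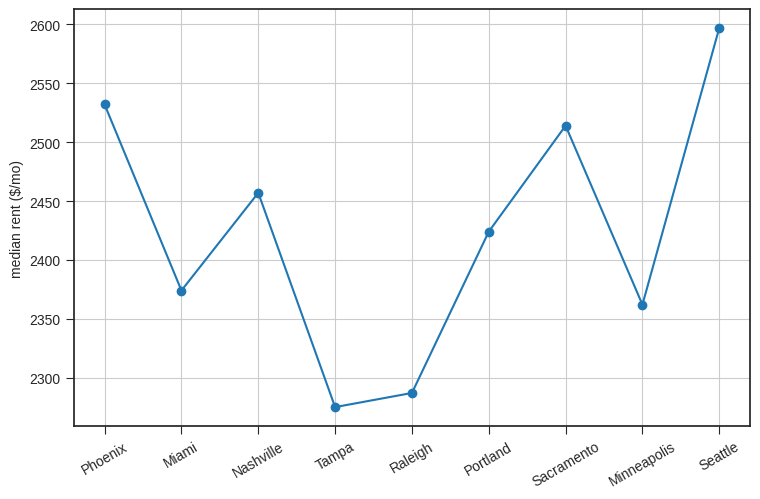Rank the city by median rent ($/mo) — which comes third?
Top 4: Seattle ≈ 2600, Phoenix ≈ 2550, Sacramento ≈ 2500, Nashville ≈ 2450.

Sacramento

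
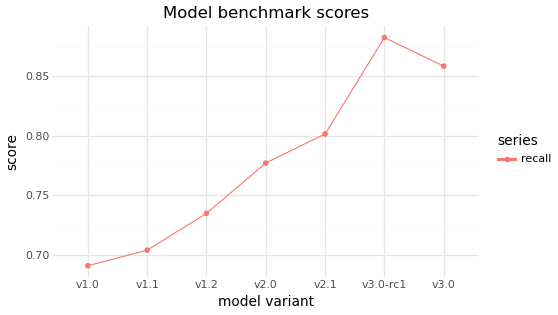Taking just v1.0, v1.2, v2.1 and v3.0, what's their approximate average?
(0.70 + 0.74 + 0.80 + 0.86) / 4 ≈ 0.78.

≈ 0.78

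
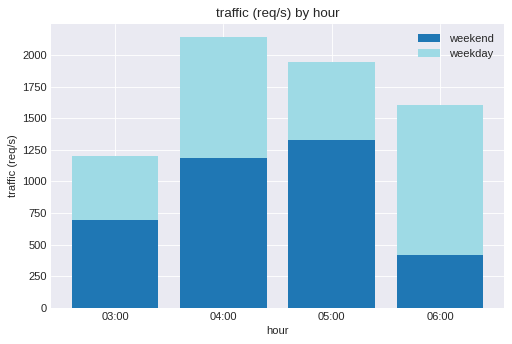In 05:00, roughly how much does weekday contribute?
≈ 600

weekday top ≈ 2000, bottom ≈ 1400; segment ≈ 600.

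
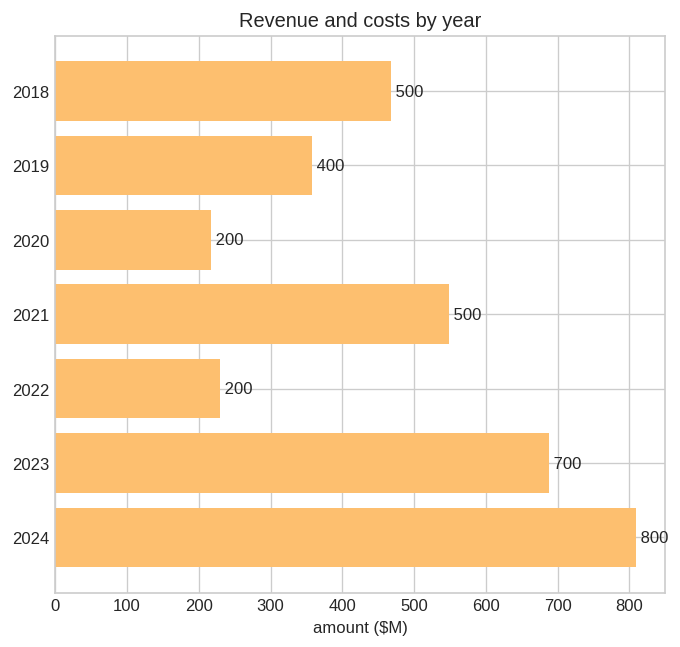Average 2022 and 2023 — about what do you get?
(200 + 700) / 2 ≈ 450.

≈ 450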